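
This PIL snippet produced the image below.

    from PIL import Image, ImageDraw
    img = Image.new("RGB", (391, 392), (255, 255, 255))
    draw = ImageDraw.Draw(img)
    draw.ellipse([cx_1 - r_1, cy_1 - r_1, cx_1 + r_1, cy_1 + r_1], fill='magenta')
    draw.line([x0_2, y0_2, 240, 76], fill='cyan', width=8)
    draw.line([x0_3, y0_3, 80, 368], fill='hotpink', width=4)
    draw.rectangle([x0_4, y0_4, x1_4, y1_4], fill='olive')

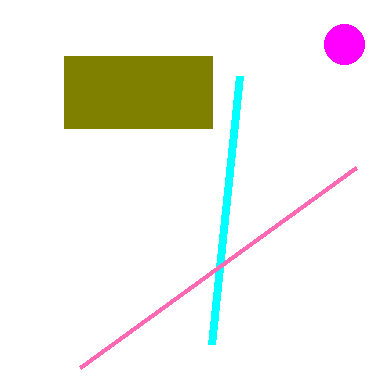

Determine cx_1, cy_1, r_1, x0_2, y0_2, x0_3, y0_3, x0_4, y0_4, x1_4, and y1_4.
cx_1 = 344; cy_1 = 44; r_1 = 20; x0_2 = 212; y0_2 = 344; x0_3 = 356; y0_3 = 168; x0_4 = 64; y0_4 = 56; x1_4 = 212; y1_4 = 128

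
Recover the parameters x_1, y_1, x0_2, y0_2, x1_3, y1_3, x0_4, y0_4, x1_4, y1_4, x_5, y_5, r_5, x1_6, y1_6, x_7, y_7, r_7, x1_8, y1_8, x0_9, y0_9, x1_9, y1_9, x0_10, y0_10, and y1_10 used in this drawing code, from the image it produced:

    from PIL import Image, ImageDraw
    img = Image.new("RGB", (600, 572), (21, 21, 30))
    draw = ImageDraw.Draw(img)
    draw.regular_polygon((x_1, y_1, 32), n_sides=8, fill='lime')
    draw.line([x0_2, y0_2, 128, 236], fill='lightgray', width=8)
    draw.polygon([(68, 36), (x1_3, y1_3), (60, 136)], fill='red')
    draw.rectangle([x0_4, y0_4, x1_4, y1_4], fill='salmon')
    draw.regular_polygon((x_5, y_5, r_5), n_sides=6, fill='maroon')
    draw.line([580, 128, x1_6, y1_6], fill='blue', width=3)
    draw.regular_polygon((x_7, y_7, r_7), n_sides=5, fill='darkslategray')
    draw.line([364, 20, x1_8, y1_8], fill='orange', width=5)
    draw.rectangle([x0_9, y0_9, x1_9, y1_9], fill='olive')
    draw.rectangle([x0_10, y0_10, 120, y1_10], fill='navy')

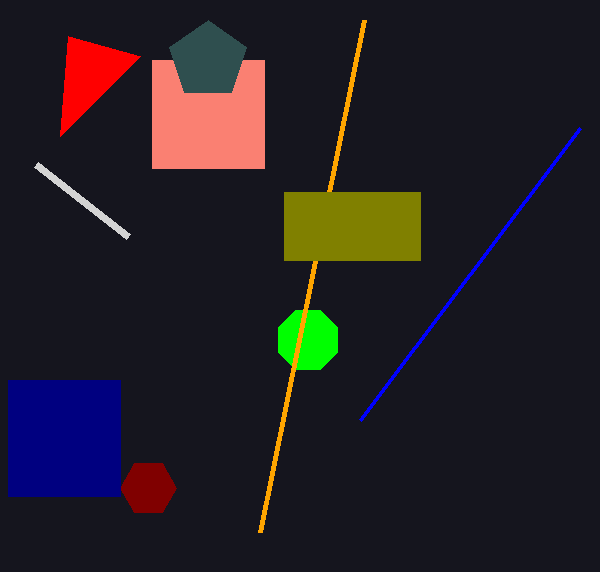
x_1 = 308; y_1 = 340; x0_2 = 36; y0_2 = 164; x1_3 = 140; y1_3 = 56; x0_4 = 152; y0_4 = 60; x1_4 = 264; y1_4 = 168; x_5 = 148; y_5 = 488; r_5 = 28; x1_6 = 360; y1_6 = 420; x_7 = 208; y_7 = 60; r_7 = 40; x1_8 = 260; y1_8 = 532; x0_9 = 284; y0_9 = 192; x1_9 = 420; y1_9 = 260; x0_10 = 8; y0_10 = 380; y1_10 = 496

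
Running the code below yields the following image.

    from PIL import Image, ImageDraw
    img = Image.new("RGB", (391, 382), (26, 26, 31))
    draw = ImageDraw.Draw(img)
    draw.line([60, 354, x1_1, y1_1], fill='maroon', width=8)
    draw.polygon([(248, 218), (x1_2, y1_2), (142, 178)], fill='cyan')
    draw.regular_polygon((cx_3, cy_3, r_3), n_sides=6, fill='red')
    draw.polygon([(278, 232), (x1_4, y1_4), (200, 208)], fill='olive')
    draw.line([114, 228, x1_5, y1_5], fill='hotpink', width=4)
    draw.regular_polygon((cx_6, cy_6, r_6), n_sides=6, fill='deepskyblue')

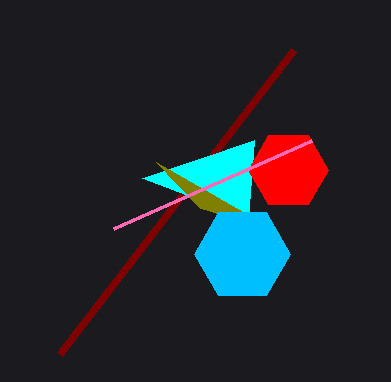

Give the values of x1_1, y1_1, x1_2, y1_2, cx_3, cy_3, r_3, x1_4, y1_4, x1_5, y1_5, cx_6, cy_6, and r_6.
x1_1 = 294, y1_1 = 50, x1_2 = 254, y1_2 = 140, cx_3 = 288, cy_3 = 170, r_3 = 40, x1_4 = 156, y1_4 = 162, x1_5 = 312, y1_5 = 140, cx_6 = 242, cy_6 = 254, r_6 = 48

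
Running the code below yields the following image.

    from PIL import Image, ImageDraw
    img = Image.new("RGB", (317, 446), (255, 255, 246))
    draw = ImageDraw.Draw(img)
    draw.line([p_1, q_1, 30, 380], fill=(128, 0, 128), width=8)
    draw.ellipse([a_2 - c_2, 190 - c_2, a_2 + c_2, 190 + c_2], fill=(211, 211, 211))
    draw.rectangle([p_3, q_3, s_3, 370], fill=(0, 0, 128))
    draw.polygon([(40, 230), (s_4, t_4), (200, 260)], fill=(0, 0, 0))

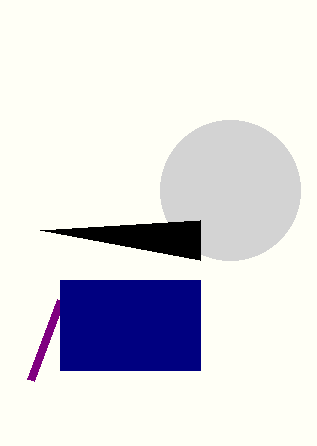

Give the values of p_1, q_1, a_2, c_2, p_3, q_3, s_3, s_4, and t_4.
p_1 = 60
q_1 = 300
a_2 = 230
c_2 = 70
p_3 = 60
q_3 = 280
s_3 = 200
s_4 = 200
t_4 = 220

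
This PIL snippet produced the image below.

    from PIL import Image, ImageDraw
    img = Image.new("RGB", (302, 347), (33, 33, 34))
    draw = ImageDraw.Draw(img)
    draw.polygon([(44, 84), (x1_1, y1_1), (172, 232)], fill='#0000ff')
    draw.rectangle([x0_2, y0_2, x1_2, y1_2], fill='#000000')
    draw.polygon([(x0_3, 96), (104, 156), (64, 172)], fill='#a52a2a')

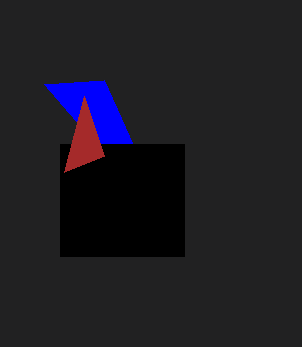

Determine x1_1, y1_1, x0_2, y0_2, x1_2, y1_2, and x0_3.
x1_1 = 104; y1_1 = 80; x0_2 = 60; y0_2 = 144; x1_2 = 184; y1_2 = 256; x0_3 = 84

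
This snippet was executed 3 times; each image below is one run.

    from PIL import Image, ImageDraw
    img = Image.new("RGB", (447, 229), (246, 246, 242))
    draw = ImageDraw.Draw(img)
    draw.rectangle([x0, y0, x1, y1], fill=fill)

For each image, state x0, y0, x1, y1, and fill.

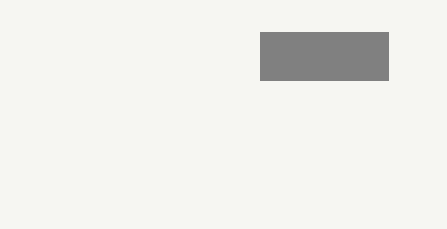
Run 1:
x0 = 260; y0 = 32; x1 = 388; y1 = 80; fill = 'gray'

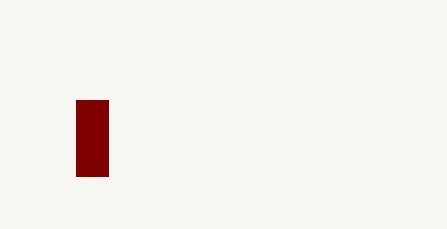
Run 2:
x0 = 76, y0 = 100, x1 = 108, y1 = 176, fill = 'maroon'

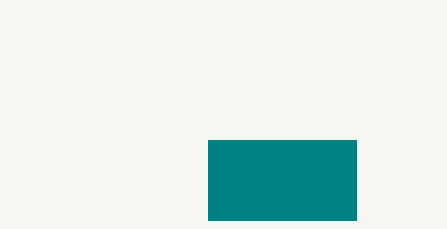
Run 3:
x0 = 208; y0 = 140; x1 = 356; y1 = 220; fill = 'teal'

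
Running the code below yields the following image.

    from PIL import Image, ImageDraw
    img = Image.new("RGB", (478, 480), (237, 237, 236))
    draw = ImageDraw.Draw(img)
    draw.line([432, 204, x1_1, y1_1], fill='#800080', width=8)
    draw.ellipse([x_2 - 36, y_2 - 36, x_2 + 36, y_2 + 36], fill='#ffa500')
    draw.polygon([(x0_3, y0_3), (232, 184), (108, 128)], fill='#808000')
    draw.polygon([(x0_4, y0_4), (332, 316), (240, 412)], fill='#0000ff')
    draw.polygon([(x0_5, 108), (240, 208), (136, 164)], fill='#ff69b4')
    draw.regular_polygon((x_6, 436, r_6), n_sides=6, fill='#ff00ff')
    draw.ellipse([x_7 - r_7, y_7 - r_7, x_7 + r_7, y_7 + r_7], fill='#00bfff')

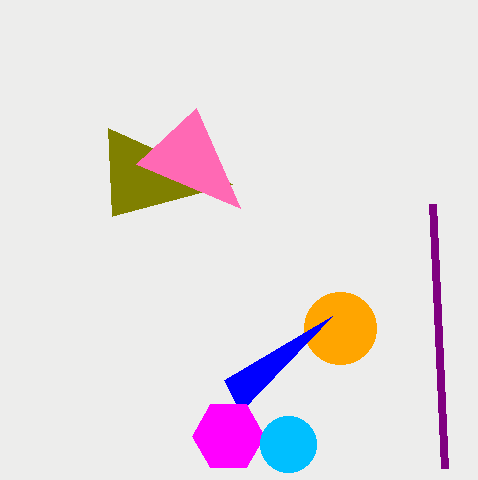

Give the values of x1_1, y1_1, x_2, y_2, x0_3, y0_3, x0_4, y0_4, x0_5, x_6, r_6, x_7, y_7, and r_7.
x1_1 = 444; y1_1 = 468; x_2 = 340; y_2 = 328; x0_3 = 112; y0_3 = 216; x0_4 = 224; y0_4 = 380; x0_5 = 196; x_6 = 228; r_6 = 36; x_7 = 288; y_7 = 444; r_7 = 28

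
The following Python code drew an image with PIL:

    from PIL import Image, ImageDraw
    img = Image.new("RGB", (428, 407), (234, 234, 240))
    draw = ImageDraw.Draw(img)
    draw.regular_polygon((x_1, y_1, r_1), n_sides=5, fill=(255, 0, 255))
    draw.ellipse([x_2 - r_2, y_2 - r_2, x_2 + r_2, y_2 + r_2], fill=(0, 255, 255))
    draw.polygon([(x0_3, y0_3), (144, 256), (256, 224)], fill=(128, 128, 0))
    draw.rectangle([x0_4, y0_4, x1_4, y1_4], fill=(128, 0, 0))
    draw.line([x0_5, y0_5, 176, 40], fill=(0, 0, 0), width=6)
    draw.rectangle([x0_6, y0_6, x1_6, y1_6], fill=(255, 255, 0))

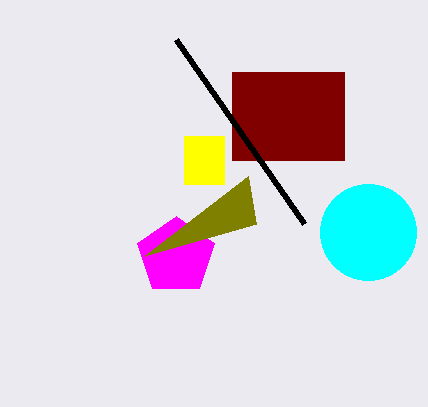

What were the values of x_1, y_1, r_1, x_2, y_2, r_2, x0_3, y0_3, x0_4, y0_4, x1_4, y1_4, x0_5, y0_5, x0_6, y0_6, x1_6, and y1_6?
x_1 = 176; y_1 = 256; r_1 = 40; x_2 = 368; y_2 = 232; r_2 = 48; x0_3 = 248; y0_3 = 176; x0_4 = 232; y0_4 = 72; x1_4 = 344; y1_4 = 160; x0_5 = 304; y0_5 = 224; x0_6 = 184; y0_6 = 136; x1_6 = 224; y1_6 = 184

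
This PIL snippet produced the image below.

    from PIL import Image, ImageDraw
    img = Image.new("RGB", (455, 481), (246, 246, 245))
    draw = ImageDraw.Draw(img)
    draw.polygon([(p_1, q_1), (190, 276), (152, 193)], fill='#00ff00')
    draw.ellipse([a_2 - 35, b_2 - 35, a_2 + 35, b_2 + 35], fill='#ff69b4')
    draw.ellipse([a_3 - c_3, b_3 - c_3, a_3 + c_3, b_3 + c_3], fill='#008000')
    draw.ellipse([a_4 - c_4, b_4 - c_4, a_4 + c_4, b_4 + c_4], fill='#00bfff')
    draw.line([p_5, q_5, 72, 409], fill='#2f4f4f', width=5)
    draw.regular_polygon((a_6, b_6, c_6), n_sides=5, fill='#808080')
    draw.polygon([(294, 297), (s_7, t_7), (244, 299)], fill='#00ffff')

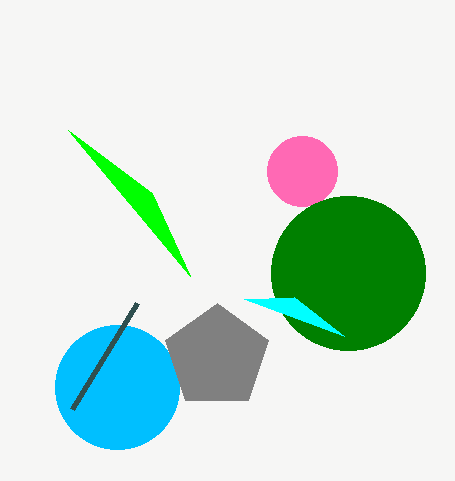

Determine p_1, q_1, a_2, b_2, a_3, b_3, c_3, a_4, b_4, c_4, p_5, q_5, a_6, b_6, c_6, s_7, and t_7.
p_1 = 68; q_1 = 130; a_2 = 302; b_2 = 171; a_3 = 348; b_3 = 273; c_3 = 77; a_4 = 117; b_4 = 387; c_4 = 62; p_5 = 137; q_5 = 303; a_6 = 217; b_6 = 357; c_6 = 54; s_7 = 344; t_7 = 336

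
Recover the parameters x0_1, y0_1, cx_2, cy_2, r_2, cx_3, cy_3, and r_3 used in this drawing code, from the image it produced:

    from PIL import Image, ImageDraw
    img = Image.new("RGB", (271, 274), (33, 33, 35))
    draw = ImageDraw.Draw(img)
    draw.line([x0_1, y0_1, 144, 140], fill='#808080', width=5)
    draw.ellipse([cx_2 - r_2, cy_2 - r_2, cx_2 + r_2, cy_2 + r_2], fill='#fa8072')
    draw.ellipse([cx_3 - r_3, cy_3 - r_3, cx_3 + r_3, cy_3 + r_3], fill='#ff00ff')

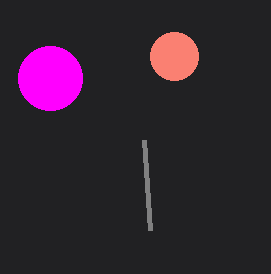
x0_1 = 150
y0_1 = 230
cx_2 = 174
cy_2 = 56
r_2 = 24
cx_3 = 50
cy_3 = 78
r_3 = 32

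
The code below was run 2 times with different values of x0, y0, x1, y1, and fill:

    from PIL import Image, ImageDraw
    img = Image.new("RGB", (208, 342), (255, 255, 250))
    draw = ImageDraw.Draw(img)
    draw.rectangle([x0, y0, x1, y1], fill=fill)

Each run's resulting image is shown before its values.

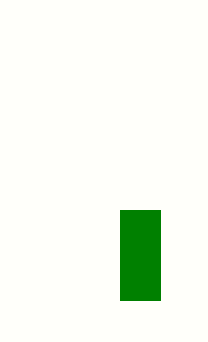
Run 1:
x0 = 120; y0 = 210; x1 = 160; y1 = 300; fill = 'green'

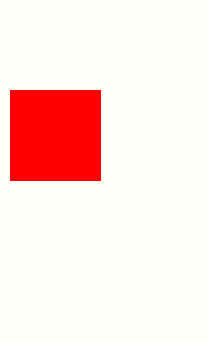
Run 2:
x0 = 10
y0 = 90
x1 = 100
y1 = 180
fill = 'red'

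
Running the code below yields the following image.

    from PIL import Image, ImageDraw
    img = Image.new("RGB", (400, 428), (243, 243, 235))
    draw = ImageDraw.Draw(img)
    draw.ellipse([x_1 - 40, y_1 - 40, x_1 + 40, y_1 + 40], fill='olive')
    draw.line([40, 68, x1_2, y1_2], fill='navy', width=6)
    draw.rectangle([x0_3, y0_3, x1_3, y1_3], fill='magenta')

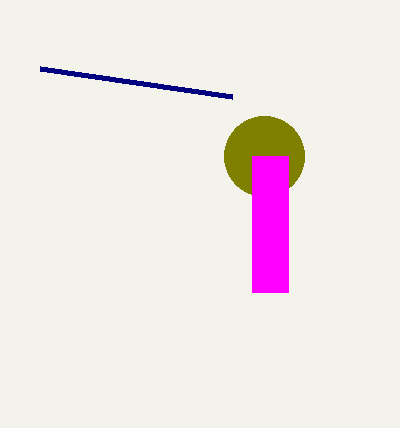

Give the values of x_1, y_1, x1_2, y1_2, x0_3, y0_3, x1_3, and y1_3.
x_1 = 264; y_1 = 156; x1_2 = 232; y1_2 = 96; x0_3 = 252; y0_3 = 156; x1_3 = 288; y1_3 = 292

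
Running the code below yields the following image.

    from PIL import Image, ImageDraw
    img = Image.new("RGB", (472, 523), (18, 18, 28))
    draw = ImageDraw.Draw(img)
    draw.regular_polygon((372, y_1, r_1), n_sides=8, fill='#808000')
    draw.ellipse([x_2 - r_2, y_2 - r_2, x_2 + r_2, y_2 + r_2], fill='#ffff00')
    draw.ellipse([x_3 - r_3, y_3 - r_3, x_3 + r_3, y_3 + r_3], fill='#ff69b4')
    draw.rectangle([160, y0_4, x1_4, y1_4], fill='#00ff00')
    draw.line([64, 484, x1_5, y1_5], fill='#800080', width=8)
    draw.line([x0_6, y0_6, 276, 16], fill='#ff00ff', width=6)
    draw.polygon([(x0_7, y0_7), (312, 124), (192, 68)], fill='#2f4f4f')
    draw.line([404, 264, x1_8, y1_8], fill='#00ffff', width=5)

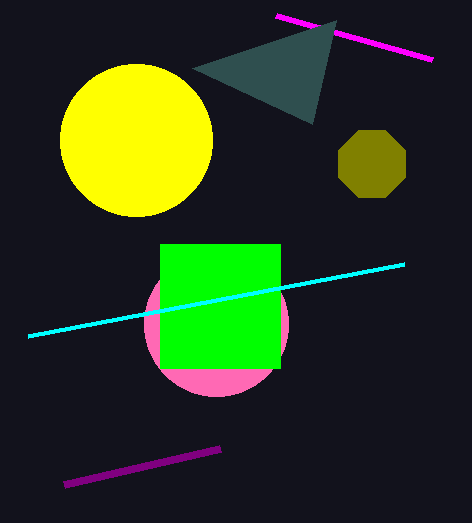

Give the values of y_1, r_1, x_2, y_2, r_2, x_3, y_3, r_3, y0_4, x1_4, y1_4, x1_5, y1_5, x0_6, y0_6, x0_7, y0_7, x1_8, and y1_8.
y_1 = 164, r_1 = 36, x_2 = 136, y_2 = 140, r_2 = 76, x_3 = 216, y_3 = 324, r_3 = 72, y0_4 = 244, x1_4 = 280, y1_4 = 368, x1_5 = 220, y1_5 = 448, x0_6 = 432, y0_6 = 60, x0_7 = 336, y0_7 = 20, x1_8 = 28, y1_8 = 336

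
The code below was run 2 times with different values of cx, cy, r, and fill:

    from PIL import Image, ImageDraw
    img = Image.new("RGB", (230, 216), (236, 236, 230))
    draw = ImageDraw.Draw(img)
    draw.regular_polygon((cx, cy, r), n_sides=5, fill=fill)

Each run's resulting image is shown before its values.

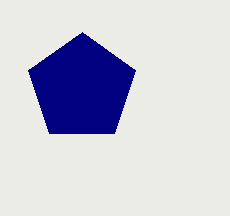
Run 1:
cx = 82, cy = 88, r = 56, fill = 'navy'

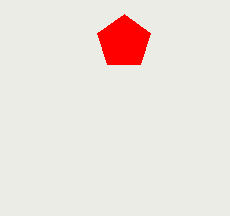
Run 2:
cx = 124
cy = 42
r = 28
fill = 'red'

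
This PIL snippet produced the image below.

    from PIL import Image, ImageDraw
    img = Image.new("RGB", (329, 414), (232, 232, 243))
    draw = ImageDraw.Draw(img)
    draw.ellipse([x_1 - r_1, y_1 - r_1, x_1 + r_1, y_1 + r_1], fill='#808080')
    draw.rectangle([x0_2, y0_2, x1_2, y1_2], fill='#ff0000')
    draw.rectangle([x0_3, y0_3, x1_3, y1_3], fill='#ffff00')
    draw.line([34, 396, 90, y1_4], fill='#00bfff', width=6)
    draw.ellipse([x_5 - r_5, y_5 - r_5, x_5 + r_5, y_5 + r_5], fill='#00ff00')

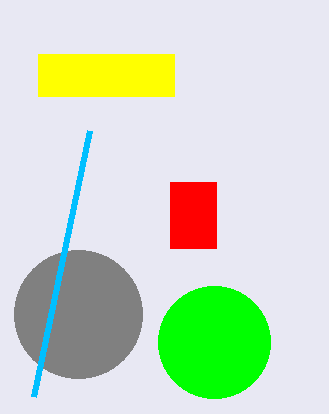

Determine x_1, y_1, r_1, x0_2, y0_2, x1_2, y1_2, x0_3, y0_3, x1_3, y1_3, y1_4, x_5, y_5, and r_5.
x_1 = 78
y_1 = 314
r_1 = 64
x0_2 = 170
y0_2 = 182
x1_2 = 216
y1_2 = 248
x0_3 = 38
y0_3 = 54
x1_3 = 174
y1_3 = 96
y1_4 = 130
x_5 = 214
y_5 = 342
r_5 = 56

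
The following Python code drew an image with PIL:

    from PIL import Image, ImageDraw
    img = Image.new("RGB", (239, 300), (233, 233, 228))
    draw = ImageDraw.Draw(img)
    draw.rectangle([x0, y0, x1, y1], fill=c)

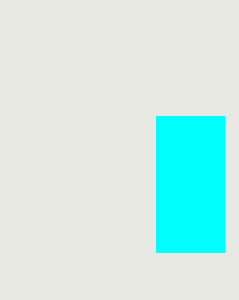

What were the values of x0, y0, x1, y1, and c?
x0 = 156, y0 = 116, x1 = 224, y1 = 252, c = 'cyan'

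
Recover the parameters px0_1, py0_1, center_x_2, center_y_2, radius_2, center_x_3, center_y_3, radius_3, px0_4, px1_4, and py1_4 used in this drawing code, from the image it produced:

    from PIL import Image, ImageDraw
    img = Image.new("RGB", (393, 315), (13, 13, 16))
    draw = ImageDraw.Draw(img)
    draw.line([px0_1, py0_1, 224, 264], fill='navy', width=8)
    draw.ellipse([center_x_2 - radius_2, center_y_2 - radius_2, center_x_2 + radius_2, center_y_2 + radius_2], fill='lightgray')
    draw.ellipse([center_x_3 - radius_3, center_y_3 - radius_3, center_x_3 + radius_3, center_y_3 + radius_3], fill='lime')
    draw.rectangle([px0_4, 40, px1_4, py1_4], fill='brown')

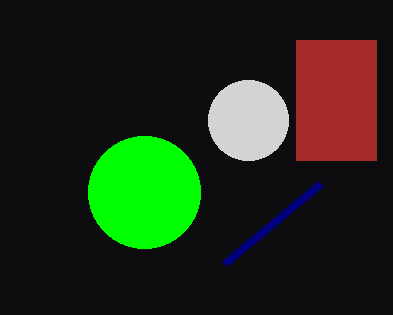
px0_1 = 320; py0_1 = 184; center_x_2 = 248; center_y_2 = 120; radius_2 = 40; center_x_3 = 144; center_y_3 = 192; radius_3 = 56; px0_4 = 296; px1_4 = 376; py1_4 = 160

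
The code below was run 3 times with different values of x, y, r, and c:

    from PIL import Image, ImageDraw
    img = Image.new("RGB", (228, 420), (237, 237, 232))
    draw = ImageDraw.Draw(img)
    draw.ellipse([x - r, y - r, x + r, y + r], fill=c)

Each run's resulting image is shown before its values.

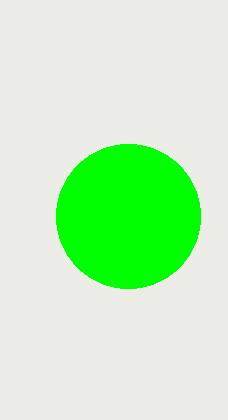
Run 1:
x = 128; y = 216; r = 72; c = 'lime'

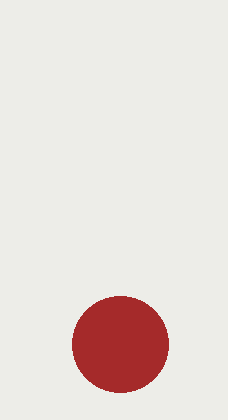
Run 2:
x = 120, y = 344, r = 48, c = 'brown'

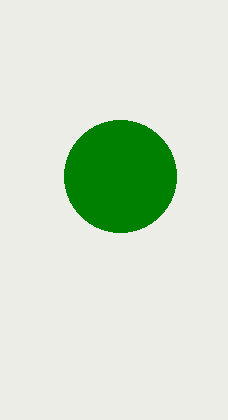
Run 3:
x = 120
y = 176
r = 56
c = 'green'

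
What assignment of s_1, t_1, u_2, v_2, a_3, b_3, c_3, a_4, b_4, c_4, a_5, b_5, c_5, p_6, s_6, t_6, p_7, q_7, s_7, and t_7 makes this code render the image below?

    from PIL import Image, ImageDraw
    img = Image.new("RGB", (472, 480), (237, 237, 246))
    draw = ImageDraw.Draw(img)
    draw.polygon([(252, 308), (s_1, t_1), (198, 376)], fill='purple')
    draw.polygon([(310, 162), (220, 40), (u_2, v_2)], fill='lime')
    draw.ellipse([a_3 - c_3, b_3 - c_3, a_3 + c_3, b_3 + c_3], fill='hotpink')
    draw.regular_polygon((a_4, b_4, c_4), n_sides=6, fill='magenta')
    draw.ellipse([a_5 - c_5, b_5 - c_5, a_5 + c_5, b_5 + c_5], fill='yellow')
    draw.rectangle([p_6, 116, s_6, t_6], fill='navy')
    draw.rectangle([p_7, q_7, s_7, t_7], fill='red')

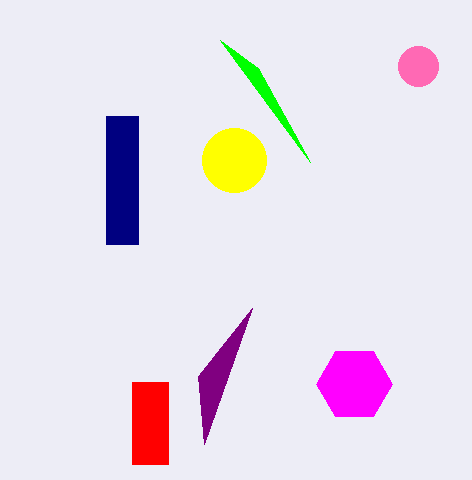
s_1 = 204; t_1 = 444; u_2 = 258; v_2 = 68; a_3 = 418; b_3 = 66; c_3 = 20; a_4 = 354; b_4 = 384; c_4 = 38; a_5 = 234; b_5 = 160; c_5 = 32; p_6 = 106; s_6 = 138; t_6 = 244; p_7 = 132; q_7 = 382; s_7 = 168; t_7 = 464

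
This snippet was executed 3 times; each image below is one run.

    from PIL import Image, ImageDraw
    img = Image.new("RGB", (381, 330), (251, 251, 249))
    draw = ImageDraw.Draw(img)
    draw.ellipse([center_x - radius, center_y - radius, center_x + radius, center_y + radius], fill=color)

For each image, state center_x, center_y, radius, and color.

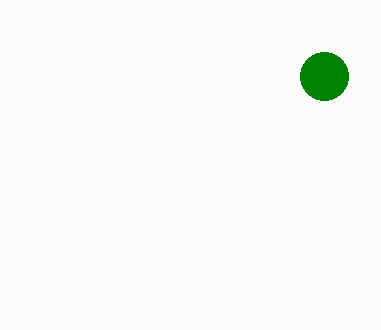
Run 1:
center_x = 324
center_y = 76
radius = 24
color = 'green'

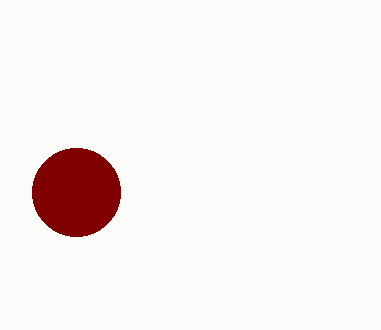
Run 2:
center_x = 76, center_y = 192, radius = 44, color = 'maroon'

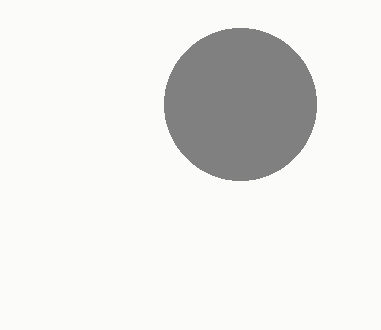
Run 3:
center_x = 240
center_y = 104
radius = 76
color = 'gray'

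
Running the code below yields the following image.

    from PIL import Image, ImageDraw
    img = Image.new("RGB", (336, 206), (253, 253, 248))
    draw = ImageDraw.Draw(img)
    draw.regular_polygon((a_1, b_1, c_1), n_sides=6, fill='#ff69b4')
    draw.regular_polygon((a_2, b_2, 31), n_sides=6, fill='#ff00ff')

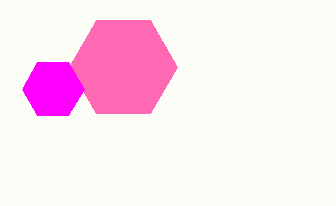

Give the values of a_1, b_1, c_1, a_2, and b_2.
a_1 = 123
b_1 = 67
c_1 = 54
a_2 = 53
b_2 = 89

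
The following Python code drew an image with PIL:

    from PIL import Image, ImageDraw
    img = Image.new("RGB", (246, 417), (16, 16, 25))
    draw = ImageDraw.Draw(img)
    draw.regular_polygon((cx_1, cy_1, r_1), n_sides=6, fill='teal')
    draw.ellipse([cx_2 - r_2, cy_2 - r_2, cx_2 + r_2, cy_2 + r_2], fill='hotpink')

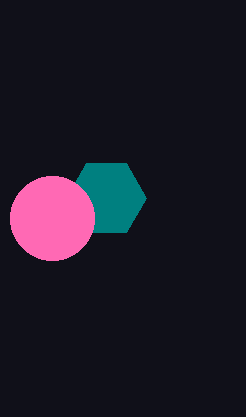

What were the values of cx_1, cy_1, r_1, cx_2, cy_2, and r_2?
cx_1 = 106, cy_1 = 198, r_1 = 40, cx_2 = 52, cy_2 = 218, r_2 = 42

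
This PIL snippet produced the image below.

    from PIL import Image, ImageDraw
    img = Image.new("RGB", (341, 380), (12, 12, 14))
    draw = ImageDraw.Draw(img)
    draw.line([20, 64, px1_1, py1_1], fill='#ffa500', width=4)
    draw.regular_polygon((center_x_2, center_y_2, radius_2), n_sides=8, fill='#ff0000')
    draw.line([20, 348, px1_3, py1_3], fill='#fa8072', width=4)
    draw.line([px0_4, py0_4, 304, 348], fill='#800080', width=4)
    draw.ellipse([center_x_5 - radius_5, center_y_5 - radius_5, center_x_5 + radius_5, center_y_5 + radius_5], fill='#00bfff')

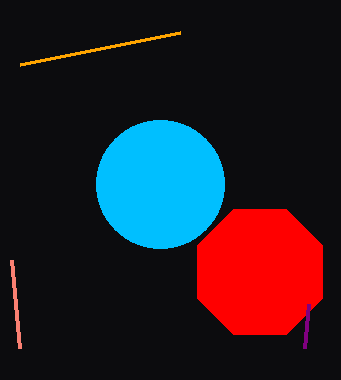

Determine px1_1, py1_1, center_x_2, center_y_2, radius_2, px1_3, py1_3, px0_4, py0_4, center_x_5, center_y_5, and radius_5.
px1_1 = 180; py1_1 = 32; center_x_2 = 260; center_y_2 = 272; radius_2 = 68; px1_3 = 12; py1_3 = 260; px0_4 = 308; py0_4 = 304; center_x_5 = 160; center_y_5 = 184; radius_5 = 64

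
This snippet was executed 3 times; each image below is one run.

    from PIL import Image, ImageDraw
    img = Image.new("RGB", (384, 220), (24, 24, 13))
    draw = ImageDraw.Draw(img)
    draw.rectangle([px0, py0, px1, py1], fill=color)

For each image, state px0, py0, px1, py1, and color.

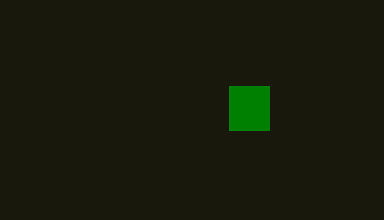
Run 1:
px0 = 229, py0 = 86, px1 = 269, py1 = 130, color = 'green'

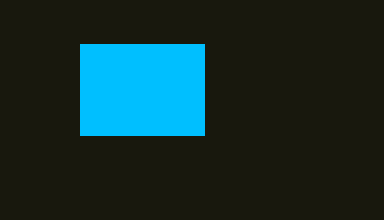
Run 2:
px0 = 80
py0 = 44
px1 = 204
py1 = 135
color = 'deepskyblue'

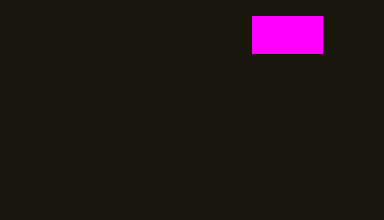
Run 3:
px0 = 252, py0 = 16, px1 = 322, py1 = 53, color = 'magenta'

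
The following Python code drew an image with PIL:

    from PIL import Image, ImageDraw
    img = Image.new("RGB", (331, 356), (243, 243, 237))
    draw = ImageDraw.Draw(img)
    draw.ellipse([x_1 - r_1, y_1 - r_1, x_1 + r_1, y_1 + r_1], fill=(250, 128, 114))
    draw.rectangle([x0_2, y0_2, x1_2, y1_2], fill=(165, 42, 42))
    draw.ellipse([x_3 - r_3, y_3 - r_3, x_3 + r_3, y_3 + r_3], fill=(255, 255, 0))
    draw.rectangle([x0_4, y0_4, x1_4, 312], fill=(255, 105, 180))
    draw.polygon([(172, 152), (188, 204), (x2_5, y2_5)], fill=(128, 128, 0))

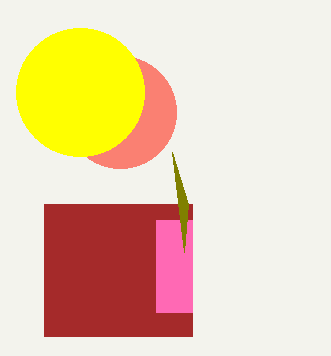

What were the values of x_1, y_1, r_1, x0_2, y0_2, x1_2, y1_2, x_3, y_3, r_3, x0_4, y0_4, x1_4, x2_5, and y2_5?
x_1 = 120, y_1 = 112, r_1 = 56, x0_2 = 44, y0_2 = 204, x1_2 = 192, y1_2 = 336, x_3 = 80, y_3 = 92, r_3 = 64, x0_4 = 156, y0_4 = 220, x1_4 = 192, x2_5 = 184, y2_5 = 252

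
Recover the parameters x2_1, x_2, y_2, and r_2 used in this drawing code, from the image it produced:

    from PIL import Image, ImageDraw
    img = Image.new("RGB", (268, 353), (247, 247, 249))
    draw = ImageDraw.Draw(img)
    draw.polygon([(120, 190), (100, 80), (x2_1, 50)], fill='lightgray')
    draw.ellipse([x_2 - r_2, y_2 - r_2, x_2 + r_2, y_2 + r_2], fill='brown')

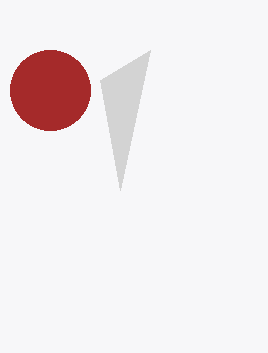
x2_1 = 150; x_2 = 50; y_2 = 90; r_2 = 40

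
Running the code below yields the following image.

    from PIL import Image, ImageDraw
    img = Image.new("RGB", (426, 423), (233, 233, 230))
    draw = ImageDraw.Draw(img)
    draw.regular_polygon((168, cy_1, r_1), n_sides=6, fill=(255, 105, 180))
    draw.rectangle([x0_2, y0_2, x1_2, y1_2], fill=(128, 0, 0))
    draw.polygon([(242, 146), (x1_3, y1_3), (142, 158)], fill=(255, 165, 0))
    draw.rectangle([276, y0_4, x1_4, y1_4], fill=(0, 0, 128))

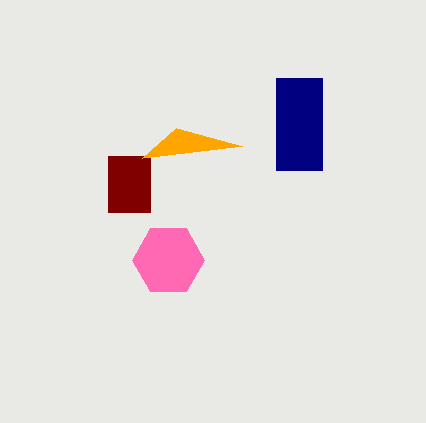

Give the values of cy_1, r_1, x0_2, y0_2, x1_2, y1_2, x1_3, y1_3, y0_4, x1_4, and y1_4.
cy_1 = 260, r_1 = 36, x0_2 = 108, y0_2 = 156, x1_2 = 150, y1_2 = 212, x1_3 = 176, y1_3 = 128, y0_4 = 78, x1_4 = 322, y1_4 = 170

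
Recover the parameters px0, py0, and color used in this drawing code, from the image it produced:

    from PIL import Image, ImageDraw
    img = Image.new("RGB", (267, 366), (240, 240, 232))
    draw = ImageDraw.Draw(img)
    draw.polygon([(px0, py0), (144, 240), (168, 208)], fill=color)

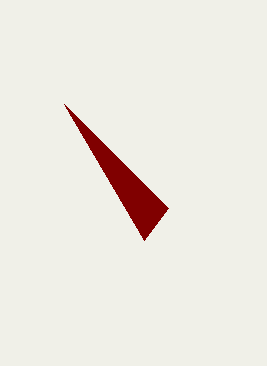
px0 = 64, py0 = 104, color = 'maroon'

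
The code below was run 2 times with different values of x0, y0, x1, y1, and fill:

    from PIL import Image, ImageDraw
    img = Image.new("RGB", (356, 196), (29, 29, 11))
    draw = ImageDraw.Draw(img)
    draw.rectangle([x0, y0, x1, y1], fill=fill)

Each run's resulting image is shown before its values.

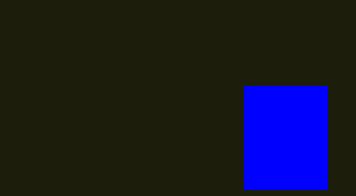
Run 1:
x0 = 244, y0 = 86, x1 = 326, y1 = 188, fill = 'blue'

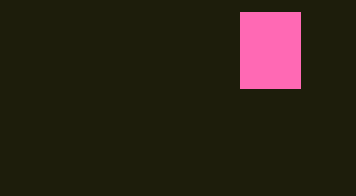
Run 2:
x0 = 240, y0 = 12, x1 = 300, y1 = 88, fill = 'hotpink'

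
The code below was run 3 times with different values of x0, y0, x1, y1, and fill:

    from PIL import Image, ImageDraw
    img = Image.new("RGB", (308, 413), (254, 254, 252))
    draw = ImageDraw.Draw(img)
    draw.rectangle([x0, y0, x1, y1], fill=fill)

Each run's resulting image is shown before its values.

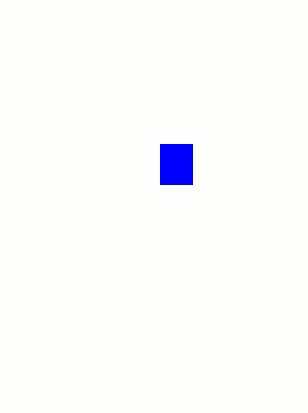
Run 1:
x0 = 160, y0 = 144, x1 = 192, y1 = 184, fill = 'blue'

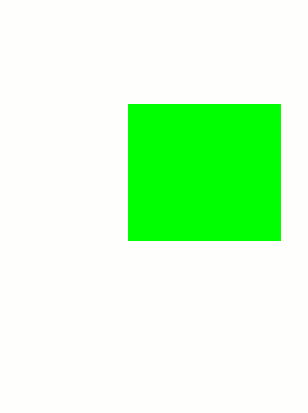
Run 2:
x0 = 128
y0 = 104
x1 = 280
y1 = 240
fill = 'lime'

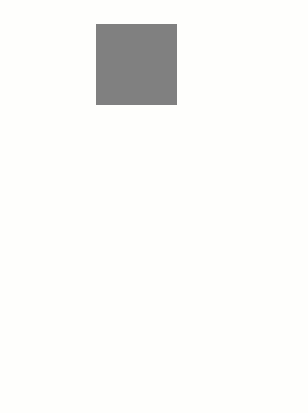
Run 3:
x0 = 96, y0 = 24, x1 = 176, y1 = 104, fill = 'gray'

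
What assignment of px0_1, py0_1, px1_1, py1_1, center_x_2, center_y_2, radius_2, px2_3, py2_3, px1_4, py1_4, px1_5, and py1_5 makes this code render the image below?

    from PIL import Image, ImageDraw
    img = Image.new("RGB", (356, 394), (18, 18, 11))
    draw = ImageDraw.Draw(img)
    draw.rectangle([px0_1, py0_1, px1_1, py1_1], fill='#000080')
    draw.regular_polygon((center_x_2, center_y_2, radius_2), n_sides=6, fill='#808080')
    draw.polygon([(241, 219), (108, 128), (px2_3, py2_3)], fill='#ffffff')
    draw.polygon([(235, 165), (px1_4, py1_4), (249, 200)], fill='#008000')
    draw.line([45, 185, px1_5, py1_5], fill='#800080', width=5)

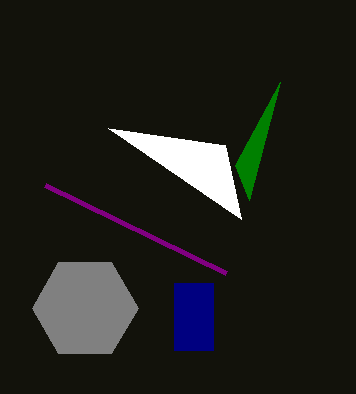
px0_1 = 174; py0_1 = 283; px1_1 = 213; py1_1 = 350; center_x_2 = 85; center_y_2 = 308; radius_2 = 53; px2_3 = 225; py2_3 = 145; px1_4 = 280; py1_4 = 82; px1_5 = 226; py1_5 = 273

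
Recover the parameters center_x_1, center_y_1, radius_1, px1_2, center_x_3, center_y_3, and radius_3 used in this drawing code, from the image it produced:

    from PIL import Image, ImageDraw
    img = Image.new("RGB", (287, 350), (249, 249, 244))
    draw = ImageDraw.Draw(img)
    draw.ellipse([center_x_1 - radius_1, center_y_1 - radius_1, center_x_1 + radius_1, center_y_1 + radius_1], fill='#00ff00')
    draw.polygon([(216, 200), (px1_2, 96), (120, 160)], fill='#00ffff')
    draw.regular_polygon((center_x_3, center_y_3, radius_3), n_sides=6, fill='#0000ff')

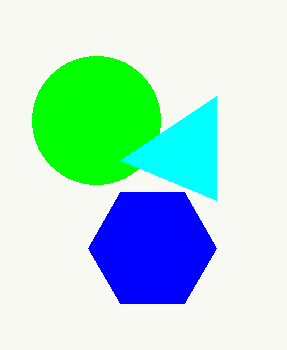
center_x_1 = 96, center_y_1 = 120, radius_1 = 64, px1_2 = 216, center_x_3 = 152, center_y_3 = 248, radius_3 = 64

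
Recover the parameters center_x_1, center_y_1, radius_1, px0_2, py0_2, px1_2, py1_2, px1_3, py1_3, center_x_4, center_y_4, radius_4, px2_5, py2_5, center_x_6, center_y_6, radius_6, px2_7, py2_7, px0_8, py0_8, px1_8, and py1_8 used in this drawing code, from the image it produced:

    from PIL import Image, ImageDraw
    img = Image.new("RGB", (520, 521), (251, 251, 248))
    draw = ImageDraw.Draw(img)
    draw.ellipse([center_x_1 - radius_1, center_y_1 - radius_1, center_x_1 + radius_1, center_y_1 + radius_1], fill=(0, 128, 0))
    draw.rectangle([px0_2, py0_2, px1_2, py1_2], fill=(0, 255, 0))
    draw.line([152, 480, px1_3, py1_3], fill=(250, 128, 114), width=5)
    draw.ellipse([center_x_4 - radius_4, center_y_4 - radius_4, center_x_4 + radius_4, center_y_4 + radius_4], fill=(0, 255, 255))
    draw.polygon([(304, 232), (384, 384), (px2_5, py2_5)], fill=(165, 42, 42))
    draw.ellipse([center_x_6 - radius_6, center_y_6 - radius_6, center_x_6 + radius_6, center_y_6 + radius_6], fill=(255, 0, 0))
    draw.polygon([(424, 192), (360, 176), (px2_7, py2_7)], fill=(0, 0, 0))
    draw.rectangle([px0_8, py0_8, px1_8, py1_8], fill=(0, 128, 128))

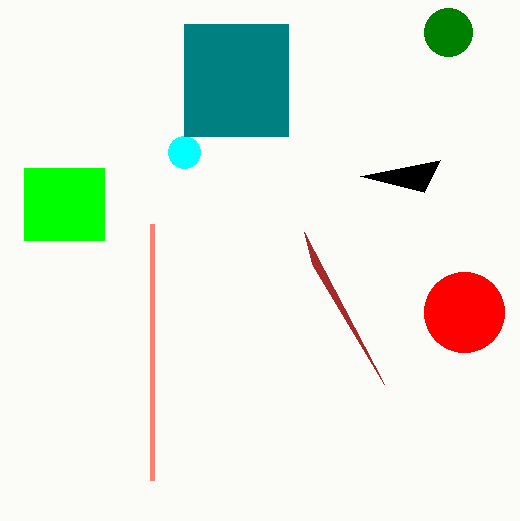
center_x_1 = 448; center_y_1 = 32; radius_1 = 24; px0_2 = 24; py0_2 = 168; px1_2 = 104; py1_2 = 240; px1_3 = 152; py1_3 = 224; center_x_4 = 184; center_y_4 = 152; radius_4 = 16; px2_5 = 312; py2_5 = 264; center_x_6 = 464; center_y_6 = 312; radius_6 = 40; px2_7 = 440; py2_7 = 160; px0_8 = 184; py0_8 = 24; px1_8 = 288; py1_8 = 136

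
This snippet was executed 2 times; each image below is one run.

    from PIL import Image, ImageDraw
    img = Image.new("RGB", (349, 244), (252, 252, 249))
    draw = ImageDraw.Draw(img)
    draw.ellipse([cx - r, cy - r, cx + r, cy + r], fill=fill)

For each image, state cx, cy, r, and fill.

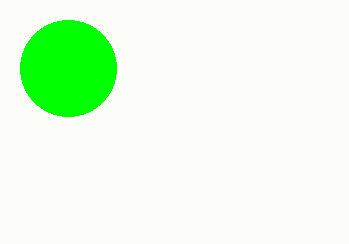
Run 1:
cx = 68; cy = 68; r = 48; fill = 'lime'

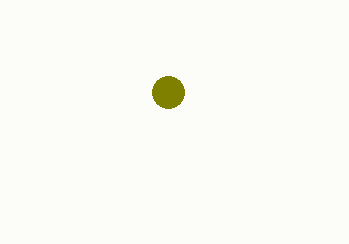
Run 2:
cx = 168; cy = 92; r = 16; fill = 'olive'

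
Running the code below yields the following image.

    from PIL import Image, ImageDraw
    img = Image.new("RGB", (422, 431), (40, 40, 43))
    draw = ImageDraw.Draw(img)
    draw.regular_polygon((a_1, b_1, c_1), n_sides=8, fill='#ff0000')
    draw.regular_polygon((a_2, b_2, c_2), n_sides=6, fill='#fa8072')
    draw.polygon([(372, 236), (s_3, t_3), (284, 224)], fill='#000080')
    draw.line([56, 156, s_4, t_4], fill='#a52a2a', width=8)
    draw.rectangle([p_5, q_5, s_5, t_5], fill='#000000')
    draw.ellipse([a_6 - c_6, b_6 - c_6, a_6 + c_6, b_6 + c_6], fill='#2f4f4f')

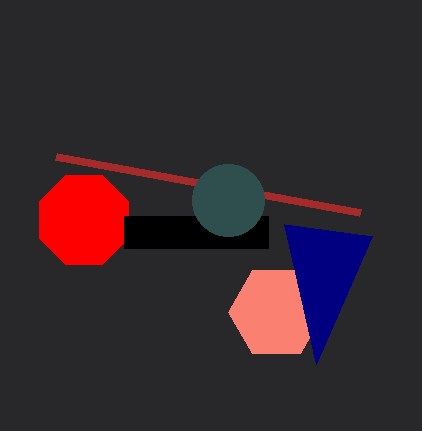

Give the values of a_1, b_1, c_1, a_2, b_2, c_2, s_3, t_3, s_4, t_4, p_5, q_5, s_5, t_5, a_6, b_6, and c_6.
a_1 = 84, b_1 = 220, c_1 = 48, a_2 = 276, b_2 = 312, c_2 = 48, s_3 = 316, t_3 = 364, s_4 = 360, t_4 = 212, p_5 = 124, q_5 = 216, s_5 = 268, t_5 = 248, a_6 = 228, b_6 = 200, c_6 = 36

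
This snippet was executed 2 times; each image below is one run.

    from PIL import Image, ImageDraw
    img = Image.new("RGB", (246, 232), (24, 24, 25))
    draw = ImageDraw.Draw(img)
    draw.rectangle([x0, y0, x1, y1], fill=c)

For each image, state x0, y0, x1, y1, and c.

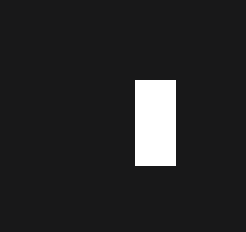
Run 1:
x0 = 135; y0 = 80; x1 = 175; y1 = 165; c = 'white'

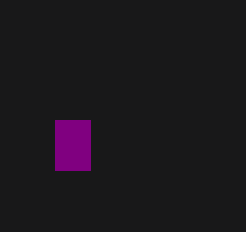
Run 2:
x0 = 55; y0 = 120; x1 = 90; y1 = 170; c = 'purple'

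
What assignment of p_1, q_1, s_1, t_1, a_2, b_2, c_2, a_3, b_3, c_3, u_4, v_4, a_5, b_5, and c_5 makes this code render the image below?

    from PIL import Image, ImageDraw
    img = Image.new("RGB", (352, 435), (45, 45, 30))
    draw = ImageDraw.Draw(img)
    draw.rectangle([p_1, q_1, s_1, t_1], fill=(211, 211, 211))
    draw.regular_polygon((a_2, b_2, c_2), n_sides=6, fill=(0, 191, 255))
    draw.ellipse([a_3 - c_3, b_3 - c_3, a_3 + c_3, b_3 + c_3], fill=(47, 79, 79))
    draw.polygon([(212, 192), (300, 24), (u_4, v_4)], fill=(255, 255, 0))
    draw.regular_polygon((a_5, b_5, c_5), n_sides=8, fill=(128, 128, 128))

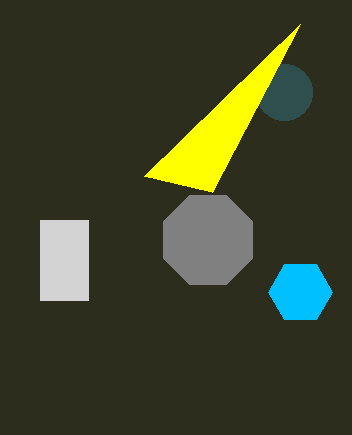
p_1 = 40
q_1 = 220
s_1 = 88
t_1 = 300
a_2 = 300
b_2 = 292
c_2 = 32
a_3 = 284
b_3 = 92
c_3 = 28
u_4 = 144
v_4 = 176
a_5 = 208
b_5 = 240
c_5 = 48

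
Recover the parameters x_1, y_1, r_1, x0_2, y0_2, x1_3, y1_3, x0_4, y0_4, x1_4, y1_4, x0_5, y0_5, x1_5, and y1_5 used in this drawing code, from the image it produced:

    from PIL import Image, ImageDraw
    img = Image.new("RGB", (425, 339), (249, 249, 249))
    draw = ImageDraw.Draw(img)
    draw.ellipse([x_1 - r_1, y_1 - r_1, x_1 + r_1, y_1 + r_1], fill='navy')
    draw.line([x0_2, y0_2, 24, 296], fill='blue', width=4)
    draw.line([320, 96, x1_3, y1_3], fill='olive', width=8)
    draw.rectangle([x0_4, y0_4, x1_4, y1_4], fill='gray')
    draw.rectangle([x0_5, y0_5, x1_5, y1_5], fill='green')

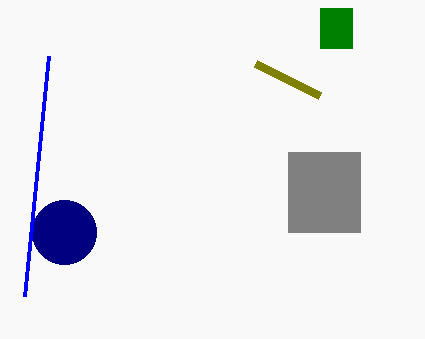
x_1 = 64
y_1 = 232
r_1 = 32
x0_2 = 48
y0_2 = 56
x1_3 = 256
y1_3 = 64
x0_4 = 288
y0_4 = 152
x1_4 = 360
y1_4 = 232
x0_5 = 320
y0_5 = 8
x1_5 = 352
y1_5 = 48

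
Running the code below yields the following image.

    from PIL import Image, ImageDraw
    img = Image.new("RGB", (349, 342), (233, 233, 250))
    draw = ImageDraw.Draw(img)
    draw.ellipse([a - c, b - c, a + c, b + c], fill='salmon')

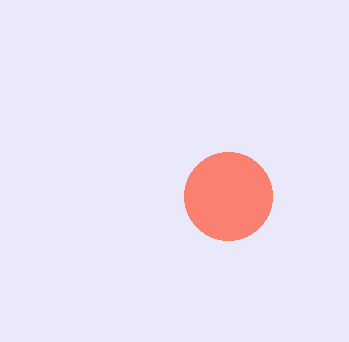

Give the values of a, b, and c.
a = 228, b = 196, c = 44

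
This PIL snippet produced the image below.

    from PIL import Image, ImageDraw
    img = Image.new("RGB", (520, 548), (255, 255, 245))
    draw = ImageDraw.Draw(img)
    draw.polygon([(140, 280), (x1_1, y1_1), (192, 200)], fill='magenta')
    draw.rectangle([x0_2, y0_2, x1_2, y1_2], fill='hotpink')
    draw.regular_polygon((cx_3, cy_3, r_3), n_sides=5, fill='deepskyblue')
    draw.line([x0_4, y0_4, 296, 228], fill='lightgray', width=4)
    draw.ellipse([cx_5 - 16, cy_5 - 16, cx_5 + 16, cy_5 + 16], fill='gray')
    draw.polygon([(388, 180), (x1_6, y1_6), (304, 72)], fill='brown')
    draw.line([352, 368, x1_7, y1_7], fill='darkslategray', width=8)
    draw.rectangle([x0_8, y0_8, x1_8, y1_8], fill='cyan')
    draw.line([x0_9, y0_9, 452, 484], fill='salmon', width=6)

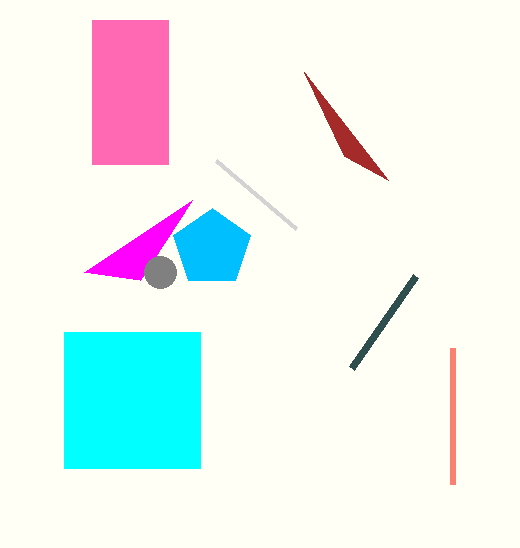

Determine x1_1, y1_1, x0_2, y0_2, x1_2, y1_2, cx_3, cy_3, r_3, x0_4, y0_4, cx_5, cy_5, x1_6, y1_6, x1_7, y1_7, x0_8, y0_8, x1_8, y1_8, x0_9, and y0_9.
x1_1 = 84, y1_1 = 272, x0_2 = 92, y0_2 = 20, x1_2 = 168, y1_2 = 164, cx_3 = 212, cy_3 = 248, r_3 = 40, x0_4 = 216, y0_4 = 160, cx_5 = 160, cy_5 = 272, x1_6 = 344, y1_6 = 156, x1_7 = 416, y1_7 = 276, x0_8 = 64, y0_8 = 332, x1_8 = 200, y1_8 = 468, x0_9 = 452, y0_9 = 348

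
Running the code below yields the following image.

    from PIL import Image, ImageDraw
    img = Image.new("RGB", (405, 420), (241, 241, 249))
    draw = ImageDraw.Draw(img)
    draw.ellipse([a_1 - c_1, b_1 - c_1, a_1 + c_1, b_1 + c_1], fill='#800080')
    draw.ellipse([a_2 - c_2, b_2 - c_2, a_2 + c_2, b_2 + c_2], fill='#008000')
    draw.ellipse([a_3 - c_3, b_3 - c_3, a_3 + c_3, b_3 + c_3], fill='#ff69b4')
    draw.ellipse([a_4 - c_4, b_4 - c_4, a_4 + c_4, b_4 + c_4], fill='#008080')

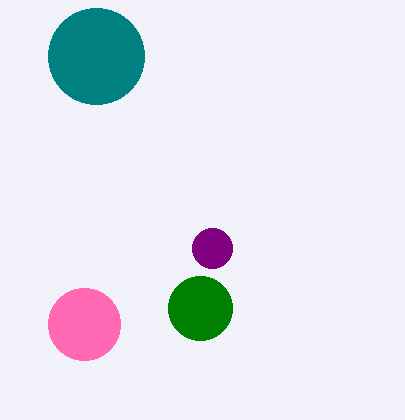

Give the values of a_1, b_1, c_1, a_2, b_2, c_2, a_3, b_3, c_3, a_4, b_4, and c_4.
a_1 = 212; b_1 = 248; c_1 = 20; a_2 = 200; b_2 = 308; c_2 = 32; a_3 = 84; b_3 = 324; c_3 = 36; a_4 = 96; b_4 = 56; c_4 = 48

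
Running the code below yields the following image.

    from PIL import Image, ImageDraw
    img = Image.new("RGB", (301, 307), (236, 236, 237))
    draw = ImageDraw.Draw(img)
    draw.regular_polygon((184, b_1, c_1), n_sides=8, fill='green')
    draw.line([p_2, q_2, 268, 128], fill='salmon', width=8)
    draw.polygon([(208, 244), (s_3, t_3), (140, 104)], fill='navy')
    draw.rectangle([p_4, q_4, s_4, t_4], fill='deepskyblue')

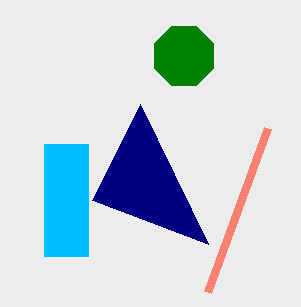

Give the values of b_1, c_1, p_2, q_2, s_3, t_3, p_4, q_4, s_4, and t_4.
b_1 = 56; c_1 = 32; p_2 = 208; q_2 = 292; s_3 = 92; t_3 = 200; p_4 = 44; q_4 = 144; s_4 = 88; t_4 = 256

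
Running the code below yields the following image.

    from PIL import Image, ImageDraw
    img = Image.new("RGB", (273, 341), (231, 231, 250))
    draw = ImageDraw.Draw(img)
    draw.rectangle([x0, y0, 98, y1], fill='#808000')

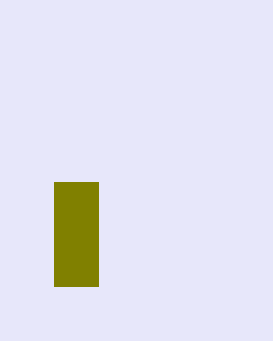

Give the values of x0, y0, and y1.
x0 = 54, y0 = 182, y1 = 286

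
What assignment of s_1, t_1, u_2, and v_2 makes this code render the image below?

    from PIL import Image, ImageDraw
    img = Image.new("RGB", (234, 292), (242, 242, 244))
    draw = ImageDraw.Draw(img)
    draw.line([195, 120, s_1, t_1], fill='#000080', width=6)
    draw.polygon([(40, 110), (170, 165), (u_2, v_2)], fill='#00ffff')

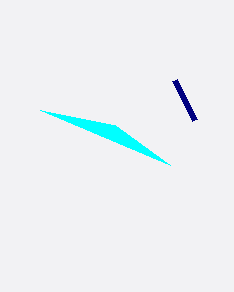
s_1 = 175; t_1 = 80; u_2 = 115; v_2 = 125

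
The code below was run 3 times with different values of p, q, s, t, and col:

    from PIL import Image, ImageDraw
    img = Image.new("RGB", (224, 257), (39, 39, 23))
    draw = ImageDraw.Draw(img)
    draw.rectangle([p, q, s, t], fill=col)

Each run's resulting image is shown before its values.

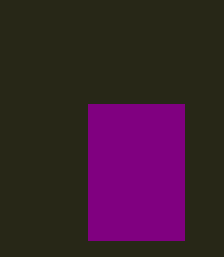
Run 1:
p = 88; q = 104; s = 184; t = 240; col = 'purple'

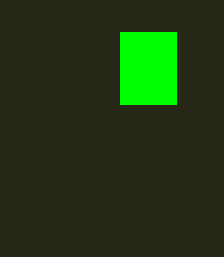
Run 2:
p = 120; q = 32; s = 176; t = 104; col = 'lime'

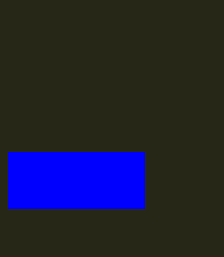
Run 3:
p = 8; q = 152; s = 144; t = 208; col = 'blue'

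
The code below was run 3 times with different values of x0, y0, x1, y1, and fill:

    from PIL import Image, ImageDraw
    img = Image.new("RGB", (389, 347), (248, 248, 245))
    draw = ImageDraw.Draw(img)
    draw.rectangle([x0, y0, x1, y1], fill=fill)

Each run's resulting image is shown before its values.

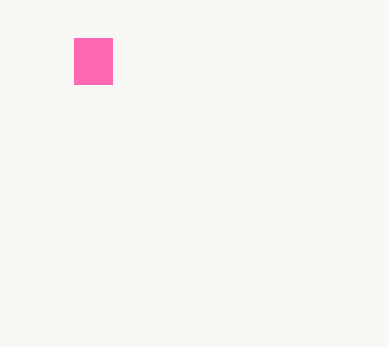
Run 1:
x0 = 74, y0 = 38, x1 = 112, y1 = 84, fill = 'hotpink'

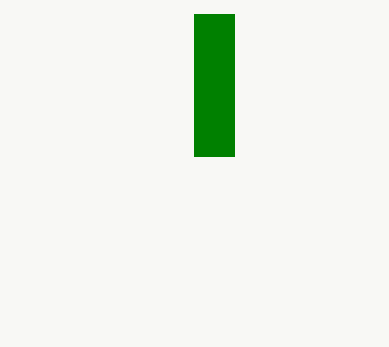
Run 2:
x0 = 194; y0 = 14; x1 = 234; y1 = 156; fill = 'green'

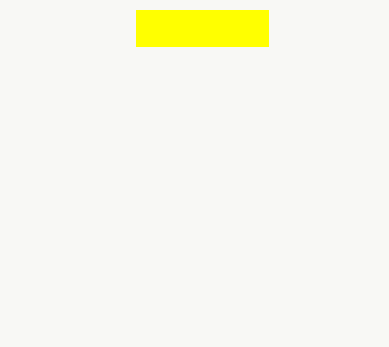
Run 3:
x0 = 136; y0 = 10; x1 = 268; y1 = 46; fill = 'yellow'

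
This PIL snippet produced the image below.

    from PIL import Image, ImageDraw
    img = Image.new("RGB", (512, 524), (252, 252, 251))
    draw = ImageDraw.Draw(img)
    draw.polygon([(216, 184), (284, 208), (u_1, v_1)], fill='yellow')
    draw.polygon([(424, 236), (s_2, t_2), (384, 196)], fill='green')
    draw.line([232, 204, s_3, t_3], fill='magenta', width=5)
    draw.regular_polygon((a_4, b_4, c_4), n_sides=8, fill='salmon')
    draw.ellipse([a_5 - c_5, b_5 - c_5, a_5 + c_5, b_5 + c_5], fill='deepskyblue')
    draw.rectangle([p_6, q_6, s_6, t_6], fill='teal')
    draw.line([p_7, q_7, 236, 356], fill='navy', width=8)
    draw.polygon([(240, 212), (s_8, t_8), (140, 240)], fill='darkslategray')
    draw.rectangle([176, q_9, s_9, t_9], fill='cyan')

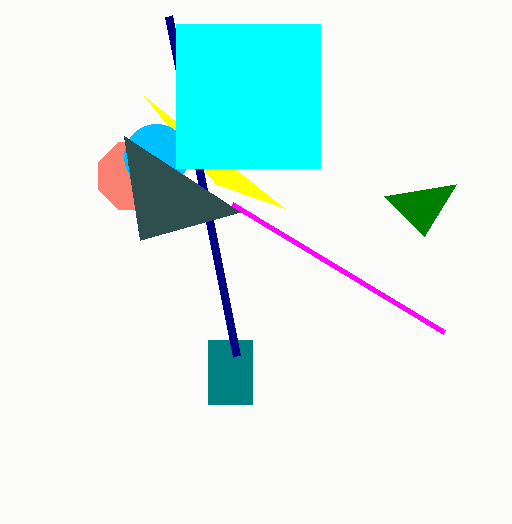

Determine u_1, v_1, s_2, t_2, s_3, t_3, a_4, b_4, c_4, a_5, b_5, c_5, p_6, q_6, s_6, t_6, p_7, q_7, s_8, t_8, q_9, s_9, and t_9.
u_1 = 144; v_1 = 96; s_2 = 456; t_2 = 184; s_3 = 444; t_3 = 332; a_4 = 132; b_4 = 176; c_4 = 36; a_5 = 156; b_5 = 156; c_5 = 32; p_6 = 208; q_6 = 340; s_6 = 252; t_6 = 404; p_7 = 168; q_7 = 16; s_8 = 124; t_8 = 136; q_9 = 24; s_9 = 320; t_9 = 168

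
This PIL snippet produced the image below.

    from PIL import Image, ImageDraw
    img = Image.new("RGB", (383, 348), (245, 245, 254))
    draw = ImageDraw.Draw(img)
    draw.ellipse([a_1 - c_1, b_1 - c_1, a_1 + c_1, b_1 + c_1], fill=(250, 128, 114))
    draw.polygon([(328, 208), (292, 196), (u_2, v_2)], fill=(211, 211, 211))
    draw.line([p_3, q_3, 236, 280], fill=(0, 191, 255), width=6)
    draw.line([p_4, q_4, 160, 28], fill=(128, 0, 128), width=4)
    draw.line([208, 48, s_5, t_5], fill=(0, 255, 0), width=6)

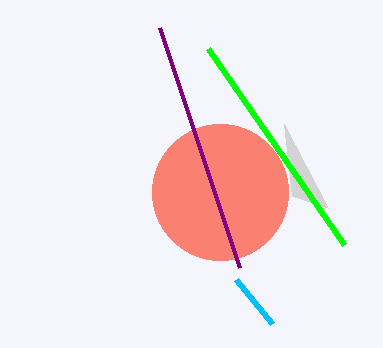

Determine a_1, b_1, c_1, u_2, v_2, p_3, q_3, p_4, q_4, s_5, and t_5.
a_1 = 220
b_1 = 192
c_1 = 68
u_2 = 284
v_2 = 124
p_3 = 272
q_3 = 324
p_4 = 240
q_4 = 268
s_5 = 344
t_5 = 244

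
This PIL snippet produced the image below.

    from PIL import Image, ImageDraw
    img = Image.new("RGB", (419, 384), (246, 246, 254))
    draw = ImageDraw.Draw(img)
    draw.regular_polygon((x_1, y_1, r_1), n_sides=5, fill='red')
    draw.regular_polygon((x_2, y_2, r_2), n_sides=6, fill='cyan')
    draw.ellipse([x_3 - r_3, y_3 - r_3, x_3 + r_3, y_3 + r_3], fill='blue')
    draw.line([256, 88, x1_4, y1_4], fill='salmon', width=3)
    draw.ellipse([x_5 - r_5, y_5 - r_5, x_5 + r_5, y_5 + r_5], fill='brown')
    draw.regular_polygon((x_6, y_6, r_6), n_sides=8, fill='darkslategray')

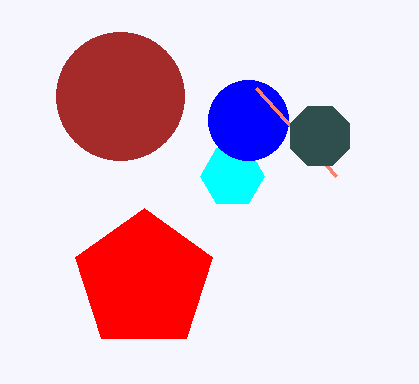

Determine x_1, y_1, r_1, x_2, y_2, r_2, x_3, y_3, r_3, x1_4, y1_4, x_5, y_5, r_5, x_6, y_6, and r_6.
x_1 = 144
y_1 = 280
r_1 = 72
x_2 = 232
y_2 = 176
r_2 = 32
x_3 = 248
y_3 = 120
r_3 = 40
x1_4 = 336
y1_4 = 176
x_5 = 120
y_5 = 96
r_5 = 64
x_6 = 320
y_6 = 136
r_6 = 32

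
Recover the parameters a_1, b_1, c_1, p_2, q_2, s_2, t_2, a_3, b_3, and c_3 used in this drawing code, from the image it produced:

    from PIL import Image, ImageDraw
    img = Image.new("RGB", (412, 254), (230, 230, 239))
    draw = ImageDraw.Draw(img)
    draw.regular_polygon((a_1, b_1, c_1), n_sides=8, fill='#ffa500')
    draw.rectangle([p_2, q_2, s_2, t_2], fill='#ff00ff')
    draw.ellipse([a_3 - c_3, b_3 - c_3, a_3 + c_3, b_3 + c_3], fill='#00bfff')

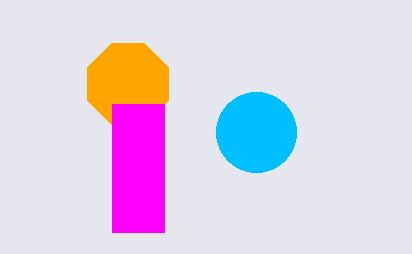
a_1 = 128, b_1 = 84, c_1 = 44, p_2 = 112, q_2 = 104, s_2 = 164, t_2 = 232, a_3 = 256, b_3 = 132, c_3 = 40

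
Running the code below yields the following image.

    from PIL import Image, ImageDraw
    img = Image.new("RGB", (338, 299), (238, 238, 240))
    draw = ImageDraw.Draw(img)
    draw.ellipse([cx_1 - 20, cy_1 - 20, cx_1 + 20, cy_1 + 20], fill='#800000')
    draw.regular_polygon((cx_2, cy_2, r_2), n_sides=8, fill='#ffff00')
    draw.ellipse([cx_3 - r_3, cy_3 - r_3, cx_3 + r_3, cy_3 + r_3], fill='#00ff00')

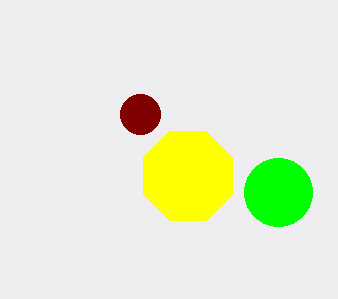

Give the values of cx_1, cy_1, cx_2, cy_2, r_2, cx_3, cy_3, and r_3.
cx_1 = 140, cy_1 = 114, cx_2 = 188, cy_2 = 176, r_2 = 48, cx_3 = 278, cy_3 = 192, r_3 = 34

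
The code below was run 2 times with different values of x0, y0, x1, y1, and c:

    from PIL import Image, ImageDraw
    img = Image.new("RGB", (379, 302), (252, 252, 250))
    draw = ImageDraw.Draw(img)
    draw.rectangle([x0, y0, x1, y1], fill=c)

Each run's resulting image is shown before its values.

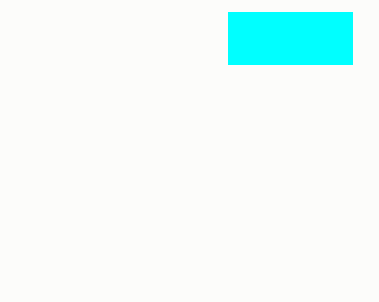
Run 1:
x0 = 228
y0 = 12
x1 = 352
y1 = 64
c = 'cyan'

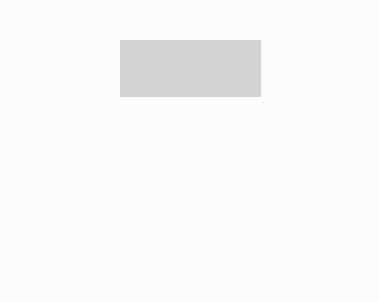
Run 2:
x0 = 120; y0 = 40; x1 = 260; y1 = 96; c = 'lightgray'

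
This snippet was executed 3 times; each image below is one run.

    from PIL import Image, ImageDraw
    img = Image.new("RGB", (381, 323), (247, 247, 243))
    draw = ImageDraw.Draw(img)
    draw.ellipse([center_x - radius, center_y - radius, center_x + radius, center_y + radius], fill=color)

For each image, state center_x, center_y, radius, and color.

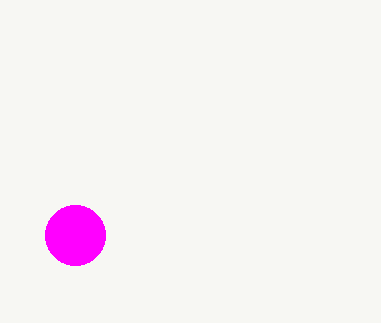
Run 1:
center_x = 75
center_y = 235
radius = 30
color = 'magenta'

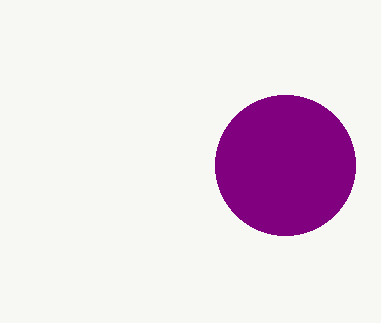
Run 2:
center_x = 285; center_y = 165; radius = 70; color = 'purple'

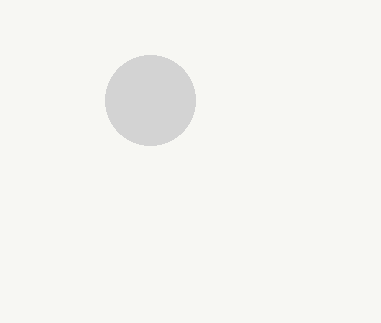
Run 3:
center_x = 150; center_y = 100; radius = 45; color = 'lightgray'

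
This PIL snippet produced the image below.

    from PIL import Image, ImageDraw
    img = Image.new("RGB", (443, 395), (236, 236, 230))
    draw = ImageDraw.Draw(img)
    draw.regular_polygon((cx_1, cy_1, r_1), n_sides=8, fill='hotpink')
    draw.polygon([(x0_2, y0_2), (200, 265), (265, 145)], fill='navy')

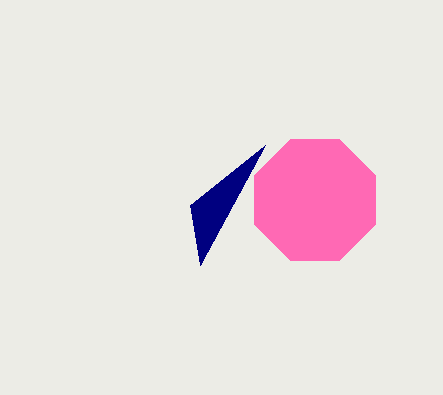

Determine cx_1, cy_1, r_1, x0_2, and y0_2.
cx_1 = 315, cy_1 = 200, r_1 = 65, x0_2 = 190, y0_2 = 205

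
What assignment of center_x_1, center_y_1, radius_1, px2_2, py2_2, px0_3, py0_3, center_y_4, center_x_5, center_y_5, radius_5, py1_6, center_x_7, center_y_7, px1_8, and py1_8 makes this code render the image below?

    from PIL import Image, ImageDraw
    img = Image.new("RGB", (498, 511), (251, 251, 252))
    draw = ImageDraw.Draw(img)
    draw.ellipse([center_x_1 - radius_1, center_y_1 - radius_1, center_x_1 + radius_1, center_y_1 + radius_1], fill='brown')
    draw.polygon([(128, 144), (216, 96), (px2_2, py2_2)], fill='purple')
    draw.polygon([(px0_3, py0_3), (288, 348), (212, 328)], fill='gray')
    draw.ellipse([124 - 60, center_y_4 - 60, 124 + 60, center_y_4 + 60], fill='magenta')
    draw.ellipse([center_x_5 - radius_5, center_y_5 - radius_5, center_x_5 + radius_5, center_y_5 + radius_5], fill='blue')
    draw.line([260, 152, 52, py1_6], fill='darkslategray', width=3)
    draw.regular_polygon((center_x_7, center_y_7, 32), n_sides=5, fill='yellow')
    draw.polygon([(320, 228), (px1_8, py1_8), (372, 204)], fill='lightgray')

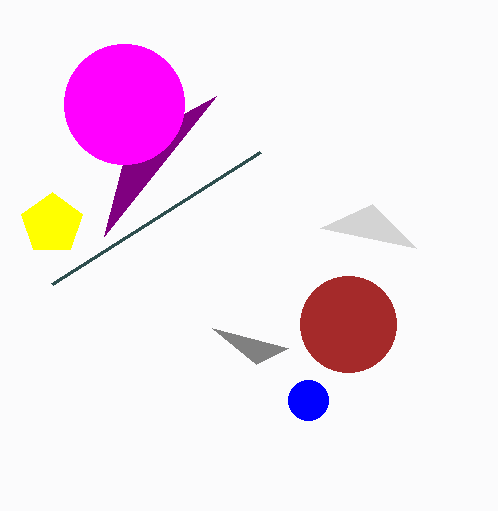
center_x_1 = 348
center_y_1 = 324
radius_1 = 48
px2_2 = 104
py2_2 = 236
px0_3 = 256
py0_3 = 364
center_y_4 = 104
center_x_5 = 308
center_y_5 = 400
radius_5 = 20
py1_6 = 284
center_x_7 = 52
center_y_7 = 224
px1_8 = 416
py1_8 = 248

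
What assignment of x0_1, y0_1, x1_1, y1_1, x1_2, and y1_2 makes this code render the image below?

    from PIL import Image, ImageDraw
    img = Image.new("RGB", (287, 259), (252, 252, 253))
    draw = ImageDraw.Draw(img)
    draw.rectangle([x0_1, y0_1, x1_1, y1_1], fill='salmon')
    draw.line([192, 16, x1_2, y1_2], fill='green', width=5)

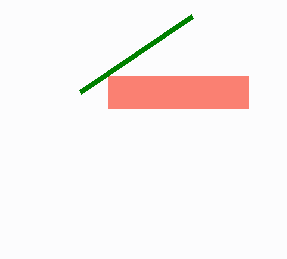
x0_1 = 108; y0_1 = 76; x1_1 = 248; y1_1 = 108; x1_2 = 80; y1_2 = 92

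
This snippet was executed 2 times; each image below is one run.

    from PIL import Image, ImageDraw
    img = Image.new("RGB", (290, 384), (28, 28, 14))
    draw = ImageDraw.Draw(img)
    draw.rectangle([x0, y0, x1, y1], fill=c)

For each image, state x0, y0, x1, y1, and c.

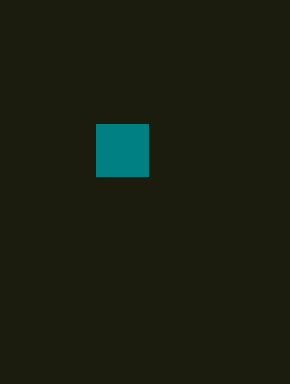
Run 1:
x0 = 96, y0 = 124, x1 = 148, y1 = 176, c = 'teal'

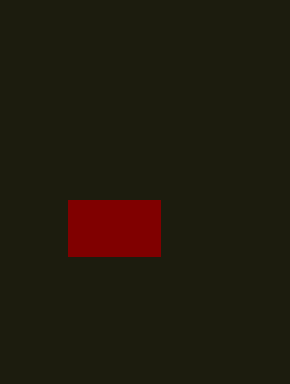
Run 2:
x0 = 68; y0 = 200; x1 = 160; y1 = 256; c = 'maroon'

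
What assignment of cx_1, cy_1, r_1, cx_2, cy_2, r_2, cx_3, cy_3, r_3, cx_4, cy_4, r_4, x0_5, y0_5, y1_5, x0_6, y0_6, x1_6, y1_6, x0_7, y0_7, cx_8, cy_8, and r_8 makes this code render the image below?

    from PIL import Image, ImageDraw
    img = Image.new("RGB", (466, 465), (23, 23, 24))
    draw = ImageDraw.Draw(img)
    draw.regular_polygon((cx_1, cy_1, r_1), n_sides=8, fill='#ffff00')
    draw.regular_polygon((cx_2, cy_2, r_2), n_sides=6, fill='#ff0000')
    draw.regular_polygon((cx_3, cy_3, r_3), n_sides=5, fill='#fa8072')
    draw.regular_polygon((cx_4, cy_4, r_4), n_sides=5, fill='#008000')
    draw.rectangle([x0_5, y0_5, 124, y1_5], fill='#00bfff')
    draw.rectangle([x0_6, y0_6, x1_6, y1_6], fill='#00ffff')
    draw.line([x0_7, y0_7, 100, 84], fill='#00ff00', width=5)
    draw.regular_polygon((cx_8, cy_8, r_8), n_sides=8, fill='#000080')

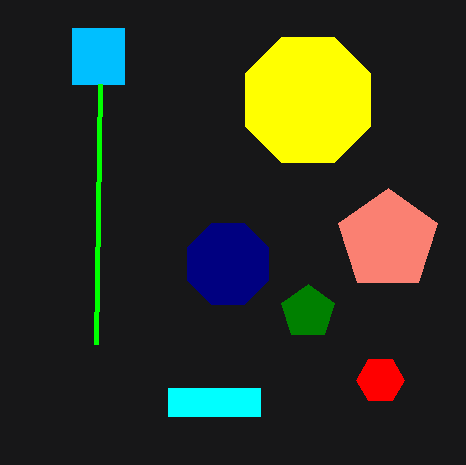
cx_1 = 308, cy_1 = 100, r_1 = 68, cx_2 = 380, cy_2 = 380, r_2 = 24, cx_3 = 388, cy_3 = 240, r_3 = 52, cx_4 = 308, cy_4 = 312, r_4 = 28, x0_5 = 72, y0_5 = 28, y1_5 = 84, x0_6 = 168, y0_6 = 388, x1_6 = 260, y1_6 = 416, x0_7 = 96, y0_7 = 344, cx_8 = 228, cy_8 = 264, r_8 = 44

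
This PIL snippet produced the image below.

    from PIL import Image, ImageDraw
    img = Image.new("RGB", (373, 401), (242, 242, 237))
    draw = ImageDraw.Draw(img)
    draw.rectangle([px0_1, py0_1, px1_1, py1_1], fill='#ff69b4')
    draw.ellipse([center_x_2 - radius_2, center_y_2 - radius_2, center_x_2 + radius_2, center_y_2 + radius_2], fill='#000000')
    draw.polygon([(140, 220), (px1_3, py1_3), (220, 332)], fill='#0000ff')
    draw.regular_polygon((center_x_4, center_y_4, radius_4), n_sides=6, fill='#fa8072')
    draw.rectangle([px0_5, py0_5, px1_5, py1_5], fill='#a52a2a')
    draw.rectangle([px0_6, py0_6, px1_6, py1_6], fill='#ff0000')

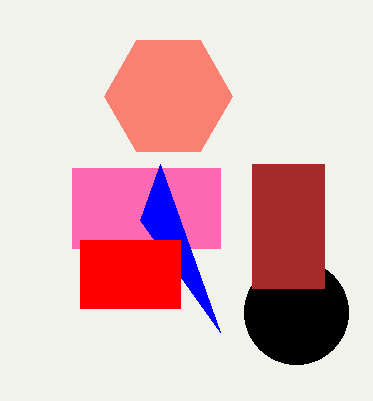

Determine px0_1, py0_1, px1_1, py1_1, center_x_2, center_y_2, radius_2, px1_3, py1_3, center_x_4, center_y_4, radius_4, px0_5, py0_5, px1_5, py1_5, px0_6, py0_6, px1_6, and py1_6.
px0_1 = 72
py0_1 = 168
px1_1 = 220
py1_1 = 248
center_x_2 = 296
center_y_2 = 312
radius_2 = 52
px1_3 = 160
py1_3 = 164
center_x_4 = 168
center_y_4 = 96
radius_4 = 64
px0_5 = 252
py0_5 = 164
px1_5 = 324
py1_5 = 288
px0_6 = 80
py0_6 = 240
px1_6 = 180
py1_6 = 308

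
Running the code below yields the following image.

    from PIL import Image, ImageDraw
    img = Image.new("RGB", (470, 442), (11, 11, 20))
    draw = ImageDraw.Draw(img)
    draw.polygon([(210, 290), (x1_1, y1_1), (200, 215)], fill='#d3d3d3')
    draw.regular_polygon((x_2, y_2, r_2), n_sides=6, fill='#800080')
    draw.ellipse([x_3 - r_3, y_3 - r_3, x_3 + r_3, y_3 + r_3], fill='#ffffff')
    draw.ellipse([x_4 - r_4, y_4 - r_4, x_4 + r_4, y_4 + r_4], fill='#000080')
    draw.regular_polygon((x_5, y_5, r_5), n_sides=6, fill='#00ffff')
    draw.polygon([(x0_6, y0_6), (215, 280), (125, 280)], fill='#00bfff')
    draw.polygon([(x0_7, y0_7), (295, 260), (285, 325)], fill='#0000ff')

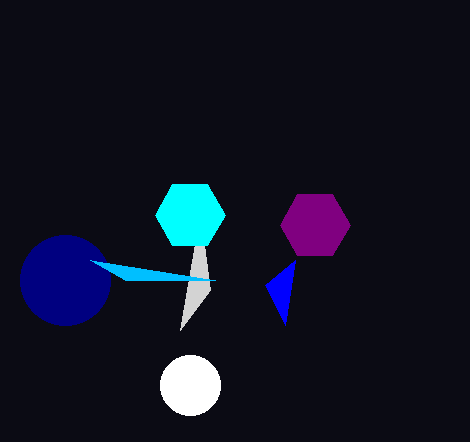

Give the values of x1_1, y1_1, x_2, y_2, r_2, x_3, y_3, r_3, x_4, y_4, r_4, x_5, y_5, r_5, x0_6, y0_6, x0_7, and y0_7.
x1_1 = 180; y1_1 = 330; x_2 = 315; y_2 = 225; r_2 = 35; x_3 = 190; y_3 = 385; r_3 = 30; x_4 = 65; y_4 = 280; r_4 = 45; x_5 = 190; y_5 = 215; r_5 = 35; x0_6 = 90; y0_6 = 260; x0_7 = 265; y0_7 = 285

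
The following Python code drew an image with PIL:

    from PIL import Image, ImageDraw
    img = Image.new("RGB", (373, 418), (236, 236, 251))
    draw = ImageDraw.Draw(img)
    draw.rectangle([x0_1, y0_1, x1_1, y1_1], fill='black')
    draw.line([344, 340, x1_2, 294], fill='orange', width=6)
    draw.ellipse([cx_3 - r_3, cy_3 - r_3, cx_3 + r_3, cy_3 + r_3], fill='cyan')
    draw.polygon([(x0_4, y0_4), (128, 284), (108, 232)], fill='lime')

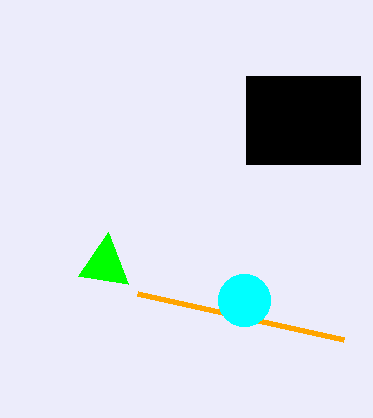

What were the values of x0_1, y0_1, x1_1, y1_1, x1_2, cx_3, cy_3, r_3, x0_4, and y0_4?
x0_1 = 246; y0_1 = 76; x1_1 = 360; y1_1 = 164; x1_2 = 138; cx_3 = 244; cy_3 = 300; r_3 = 26; x0_4 = 78; y0_4 = 276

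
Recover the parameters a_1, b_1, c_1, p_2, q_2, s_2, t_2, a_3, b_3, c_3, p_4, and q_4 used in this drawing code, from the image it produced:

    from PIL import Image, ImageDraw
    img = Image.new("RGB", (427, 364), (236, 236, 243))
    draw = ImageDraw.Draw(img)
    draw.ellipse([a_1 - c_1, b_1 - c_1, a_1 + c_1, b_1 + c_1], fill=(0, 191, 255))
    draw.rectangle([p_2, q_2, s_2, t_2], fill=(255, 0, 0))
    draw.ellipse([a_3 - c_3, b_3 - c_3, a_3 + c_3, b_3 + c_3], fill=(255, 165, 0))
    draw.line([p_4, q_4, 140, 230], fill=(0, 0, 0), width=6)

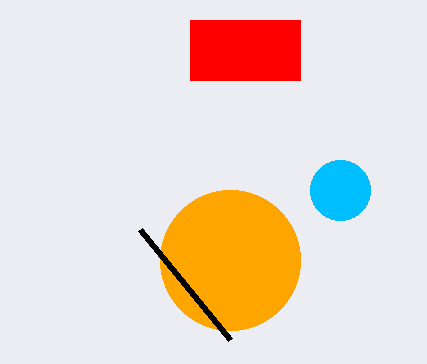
a_1 = 340; b_1 = 190; c_1 = 30; p_2 = 190; q_2 = 20; s_2 = 300; t_2 = 80; a_3 = 230; b_3 = 260; c_3 = 70; p_4 = 230; q_4 = 340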